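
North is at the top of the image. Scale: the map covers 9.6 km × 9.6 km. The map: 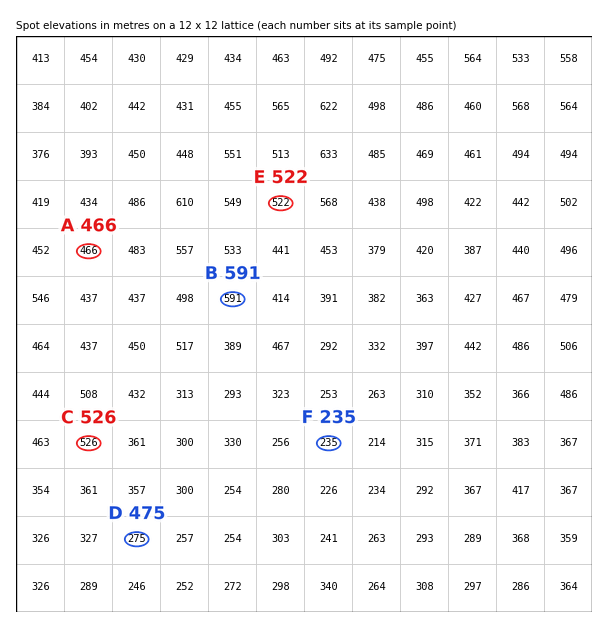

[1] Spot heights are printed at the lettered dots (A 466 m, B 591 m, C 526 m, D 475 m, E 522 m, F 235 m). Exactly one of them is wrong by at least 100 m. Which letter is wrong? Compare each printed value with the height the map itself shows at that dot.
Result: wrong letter D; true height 275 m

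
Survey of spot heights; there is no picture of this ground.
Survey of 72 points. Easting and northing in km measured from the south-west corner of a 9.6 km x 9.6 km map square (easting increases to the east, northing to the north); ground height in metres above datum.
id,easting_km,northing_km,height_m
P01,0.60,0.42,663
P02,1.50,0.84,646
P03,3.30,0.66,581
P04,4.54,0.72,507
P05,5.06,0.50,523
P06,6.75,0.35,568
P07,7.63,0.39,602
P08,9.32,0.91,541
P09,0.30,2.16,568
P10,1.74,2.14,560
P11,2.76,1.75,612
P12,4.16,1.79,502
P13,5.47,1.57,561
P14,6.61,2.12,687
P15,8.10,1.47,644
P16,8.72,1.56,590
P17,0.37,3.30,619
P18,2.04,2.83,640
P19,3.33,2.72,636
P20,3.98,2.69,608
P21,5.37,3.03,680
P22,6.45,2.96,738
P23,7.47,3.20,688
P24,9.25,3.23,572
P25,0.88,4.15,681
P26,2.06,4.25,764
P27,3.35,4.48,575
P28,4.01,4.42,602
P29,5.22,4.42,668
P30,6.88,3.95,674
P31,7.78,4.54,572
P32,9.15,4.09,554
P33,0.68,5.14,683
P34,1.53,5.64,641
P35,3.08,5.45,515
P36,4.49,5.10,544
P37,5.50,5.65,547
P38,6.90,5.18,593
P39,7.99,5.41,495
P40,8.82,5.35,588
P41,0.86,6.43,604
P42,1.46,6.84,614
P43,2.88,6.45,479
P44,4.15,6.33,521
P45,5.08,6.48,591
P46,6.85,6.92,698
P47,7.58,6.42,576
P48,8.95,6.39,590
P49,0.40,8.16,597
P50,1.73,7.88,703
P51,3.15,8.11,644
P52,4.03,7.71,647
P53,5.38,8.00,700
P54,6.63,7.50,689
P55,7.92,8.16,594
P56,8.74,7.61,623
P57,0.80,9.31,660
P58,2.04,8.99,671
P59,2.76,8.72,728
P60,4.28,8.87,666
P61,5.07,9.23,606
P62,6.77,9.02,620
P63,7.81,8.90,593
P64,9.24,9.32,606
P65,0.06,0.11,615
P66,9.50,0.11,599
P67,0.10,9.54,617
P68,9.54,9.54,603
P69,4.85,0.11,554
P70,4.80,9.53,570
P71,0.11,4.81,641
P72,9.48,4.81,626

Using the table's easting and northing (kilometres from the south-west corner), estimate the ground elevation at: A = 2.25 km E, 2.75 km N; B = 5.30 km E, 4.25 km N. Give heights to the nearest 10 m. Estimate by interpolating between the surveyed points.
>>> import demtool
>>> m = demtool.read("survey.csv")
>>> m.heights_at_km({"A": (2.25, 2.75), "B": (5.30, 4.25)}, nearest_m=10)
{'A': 630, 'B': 680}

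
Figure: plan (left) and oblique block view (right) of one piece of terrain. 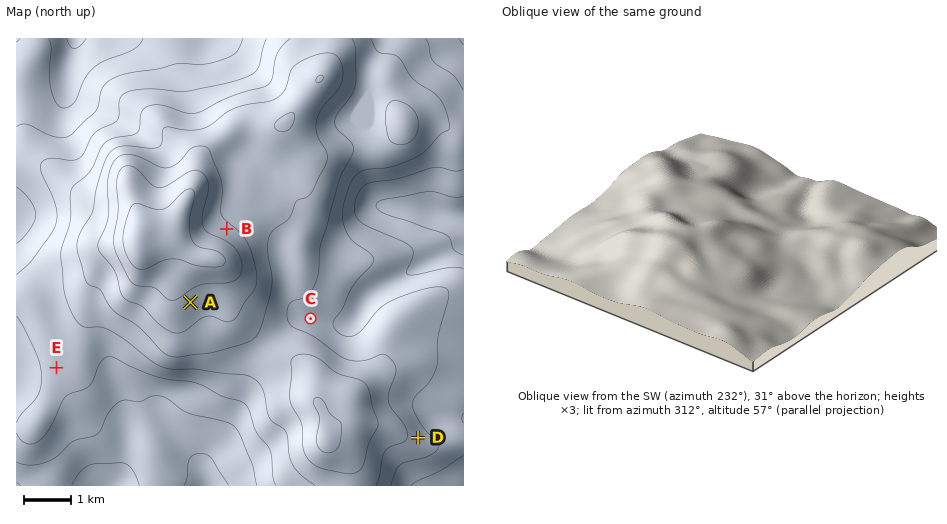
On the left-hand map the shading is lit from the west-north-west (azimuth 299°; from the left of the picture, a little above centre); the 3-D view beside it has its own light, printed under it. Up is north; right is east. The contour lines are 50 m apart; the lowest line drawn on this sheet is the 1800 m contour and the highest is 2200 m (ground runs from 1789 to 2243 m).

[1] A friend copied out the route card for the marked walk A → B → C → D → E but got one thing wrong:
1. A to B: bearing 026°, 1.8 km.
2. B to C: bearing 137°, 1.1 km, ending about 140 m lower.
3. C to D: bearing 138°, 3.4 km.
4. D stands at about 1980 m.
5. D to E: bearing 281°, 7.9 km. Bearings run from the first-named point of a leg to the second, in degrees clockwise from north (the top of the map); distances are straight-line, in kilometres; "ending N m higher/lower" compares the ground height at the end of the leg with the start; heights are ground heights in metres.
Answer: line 2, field distance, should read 2.6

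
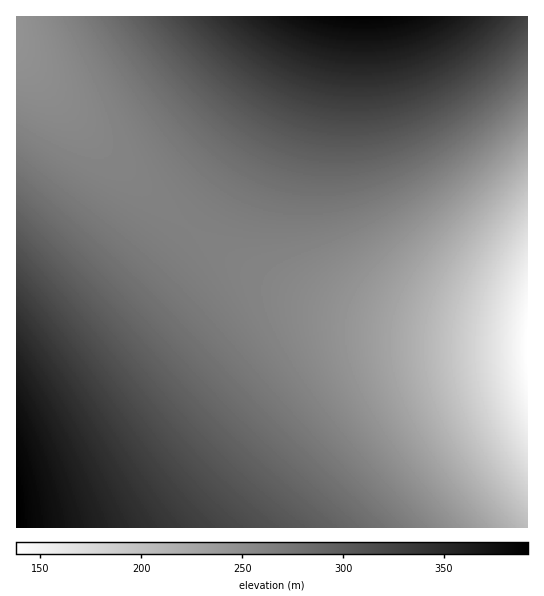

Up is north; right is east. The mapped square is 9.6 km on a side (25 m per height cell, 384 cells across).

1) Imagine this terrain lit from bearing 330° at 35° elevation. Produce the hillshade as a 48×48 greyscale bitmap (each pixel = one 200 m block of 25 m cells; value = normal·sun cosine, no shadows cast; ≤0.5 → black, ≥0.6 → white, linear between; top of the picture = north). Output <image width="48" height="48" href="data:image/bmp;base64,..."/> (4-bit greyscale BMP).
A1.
<image width="48" height="48" href="data:image/bmp;base64,Qk32BAAAAAAAAHYAAAAoAAAAMAAAADAAAAABAAQAAAAAAIAEAAATCwAAEwsAABAAAAAAAAAAAAAAABEREQAiIiIAMzMzAERERABVVVUAZmZmAHd3dwCIiIgAmZmZAKqqqgC7u7sAzMzMAN3d3QDu7u4A////AKqqqqu7u7u8zMzMzMzMzMzMzMzMzMzMzKqqqqu7u7u7zMzMzMzMzMzMzMzMzMzMzKqqqru7u7u8zMzMzMzMzMzMzMzMzMzMzKqqqru7u7u8zMzMzMzMzMzMzMzMzMzMzKqqq7u7u7u8zMzMzMzMzMzMzMzMy7u7vKqqq7u7u7u8zMzMzMzMzMzMzMy7u7u7u6qqu7u7u7vMzMzMzMzMzMzMy7u7u7u7u6qru7u7u7vMzMzMzMzMzMzLu7u7u7u7u6q7u7u7u7vMzMzMzMzMzMu7u7u7u7u7u7u7u7u7u7zMzMzMzMzMy7u7u7u7u7qqqru7u7u7u7zMzMzMzMzLu7u7u7u7qqqqqru7u7u7u8zMzMzMzMy7u7u7u7uqqqqqqru7u7u7vMzMzMzMzLu7u7u7u6qqqqqqmbu7u7u7vMzMzMzMu7u7u7u7qqqqqqmZmbu7u7u8zMzMzMzLu7u7u7u6qqqqqZmZmbu7u7vMzMzMzMy7u7u7u7qqqqqpmZmZmbu7u8zMzMzMzMu7u7u7u6qqqqmZmZmYiLu7zMzMzMzMzLu7u7u7uqqqqpmZmZiIiMzMzMzMzMzMy7u7u7u7qqqqqZmZmIiIiMzMzMzMzMzMu7u7u7u6qqqpmZmYiIiId8zMzMzMzMzLu7u7u7uqqqqZmZmIiIh3d8zMzMzMzMzLu7u7u7qqqqmZmZiIiHd3d8zMzMzMzMy7u7u7u6qqqpmZmYiIh3d3dszMzMzMzMy7u7u7uqqqqZmZmIiId3d2ZszMzMzMzMu7u7u7uqqqqZmZiIiHd3dmZszMzMzMzMu7u7u7qqqqmZmYiIh3d3ZmZszMzMzMzLu7u7u6qqqpmZmIiId3d2ZmZczMzMzMzLu7u7u6qqqZmZiIiHd3dmZmVczMzMzMzLu7u7uqqqqZmZiIh3d3ZmZlVczMzMzMy7u7u7qqqqmZmYiIh3d2ZmZVVczMzMzMy7u7u7qqqqmZmYiId3dmZmVVVczMzMzMu7u7u6qqqpmZmIiHd3dmZlVVVczMzMzMu7u7u6qqqZmZiIiHd3ZmZlVVRMzMzMzLu7u7uqqqqZmZiIh3d3ZmZVVVRMzMzMzLu7u7uqqqmZmYiIh3d2ZmZVVVRMzMzMy7u7u7qqqqmZmYiIh3d2ZmVVVURMzMzMy7u7u7qqqqmZmYiId3d2ZmVVVURMzMzMu7u7u6qqqpmZmIiId3d2ZmVVVURMzMzMu7u7u6qqqpmZmIiId3dmZmVVVURMzMzLu7u7uqqqqZmZmIiHd3dmZmVVVURMzMy7u7u7uqqqqZmZiIiHd3dmZmVVVURMzMy7u7u7qqqqmZmZiIiHd3dmZmVVVURMzMu7u7u7qqqqmZmZiIiHd3dmZmVVVURMzMu7u7u6qqqqmZmYiIiHd3dmZmVVVVRMzLu7u7u6qqqpmZmYiIiHd3dmZmZVVVRMy7u7u7uqqqqpmZmYiIiHd3dmZmZVVVVcy7u7u7uqqqqpmZmYiIiHd3d2ZmZVVVVcy7u7u7uqqqqpmZmYiIiHd3d2ZmZlVVVQ=="/>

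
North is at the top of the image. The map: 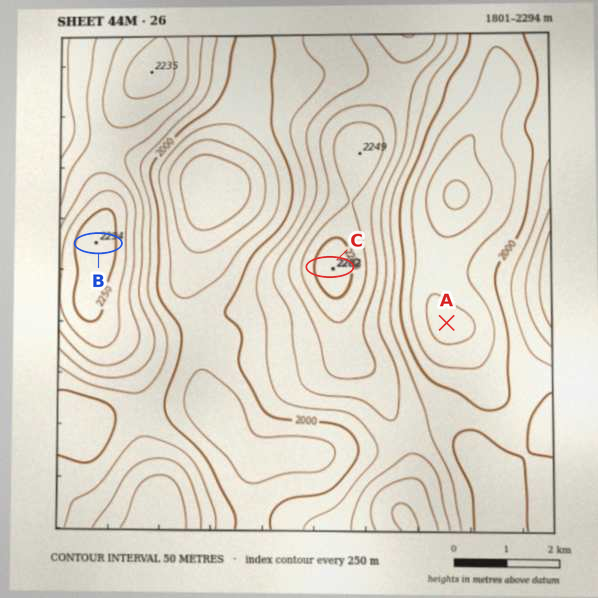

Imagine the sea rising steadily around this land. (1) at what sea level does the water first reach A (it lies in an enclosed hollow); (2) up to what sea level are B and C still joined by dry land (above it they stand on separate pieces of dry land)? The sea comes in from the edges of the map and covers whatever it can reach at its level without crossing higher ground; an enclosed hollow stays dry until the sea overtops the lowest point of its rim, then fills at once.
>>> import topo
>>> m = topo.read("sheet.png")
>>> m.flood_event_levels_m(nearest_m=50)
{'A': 1950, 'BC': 2000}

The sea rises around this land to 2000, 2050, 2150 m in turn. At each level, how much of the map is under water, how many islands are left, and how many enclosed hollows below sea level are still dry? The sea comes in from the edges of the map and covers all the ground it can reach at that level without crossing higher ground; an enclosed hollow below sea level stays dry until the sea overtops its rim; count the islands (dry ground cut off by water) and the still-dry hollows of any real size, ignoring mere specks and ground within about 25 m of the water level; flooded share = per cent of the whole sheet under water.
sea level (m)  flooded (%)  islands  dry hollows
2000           37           0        0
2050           56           0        0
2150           82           1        0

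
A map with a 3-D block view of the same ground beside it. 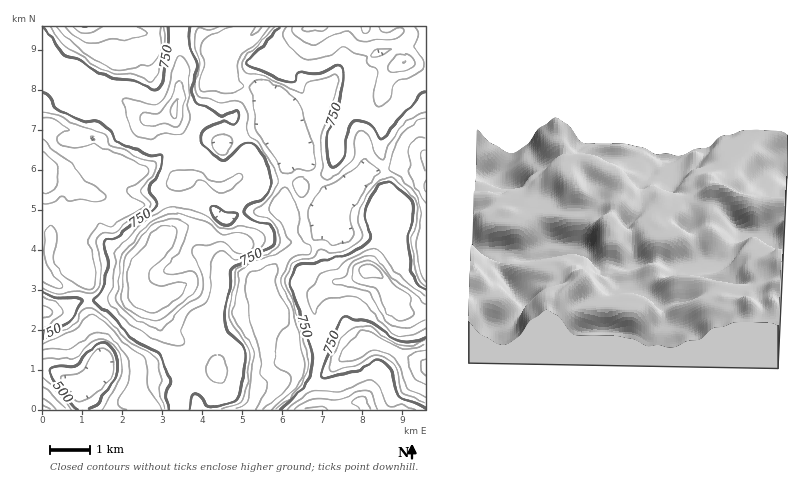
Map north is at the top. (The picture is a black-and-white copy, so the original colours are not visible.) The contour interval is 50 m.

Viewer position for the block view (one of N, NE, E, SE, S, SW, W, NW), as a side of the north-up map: E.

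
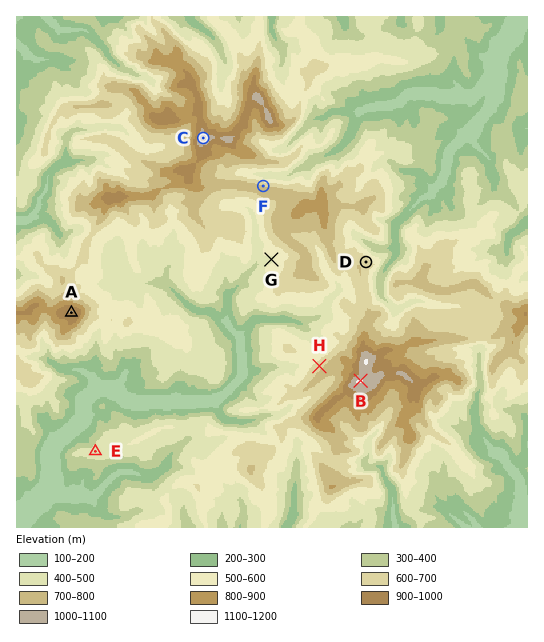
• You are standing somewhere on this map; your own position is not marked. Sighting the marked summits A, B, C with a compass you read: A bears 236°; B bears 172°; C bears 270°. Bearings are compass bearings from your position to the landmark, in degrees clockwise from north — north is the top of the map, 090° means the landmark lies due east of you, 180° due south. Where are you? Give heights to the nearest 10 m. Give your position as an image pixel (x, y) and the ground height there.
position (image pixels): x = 327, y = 139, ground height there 520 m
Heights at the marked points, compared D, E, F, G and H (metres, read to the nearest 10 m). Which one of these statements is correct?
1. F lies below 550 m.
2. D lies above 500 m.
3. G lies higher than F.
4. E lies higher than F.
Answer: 2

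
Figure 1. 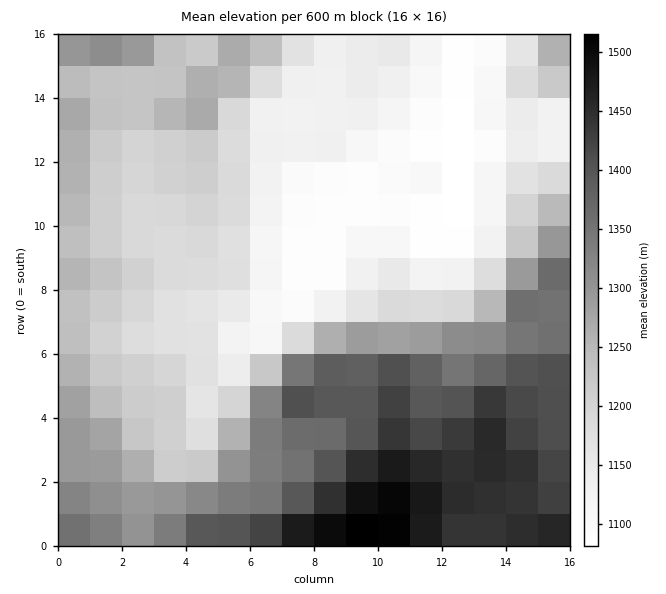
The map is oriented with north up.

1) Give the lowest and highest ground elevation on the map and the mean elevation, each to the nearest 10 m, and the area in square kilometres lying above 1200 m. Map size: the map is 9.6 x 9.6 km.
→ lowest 1080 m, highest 1520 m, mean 1250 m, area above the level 52.6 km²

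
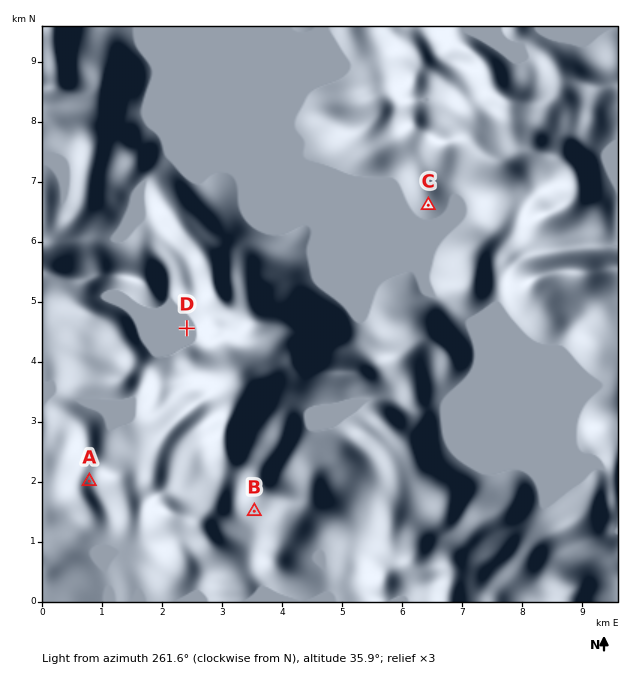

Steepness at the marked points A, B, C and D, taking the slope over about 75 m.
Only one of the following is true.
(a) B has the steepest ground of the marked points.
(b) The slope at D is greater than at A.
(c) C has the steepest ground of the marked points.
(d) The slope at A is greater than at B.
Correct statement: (a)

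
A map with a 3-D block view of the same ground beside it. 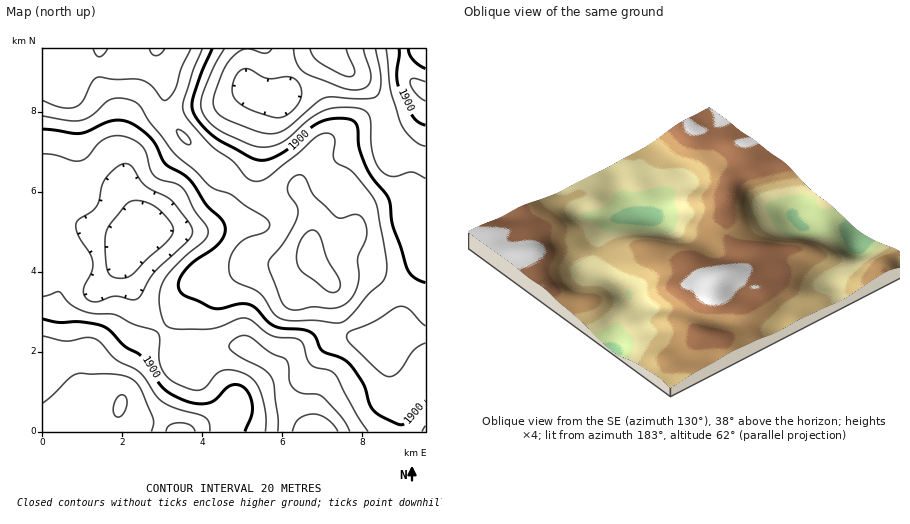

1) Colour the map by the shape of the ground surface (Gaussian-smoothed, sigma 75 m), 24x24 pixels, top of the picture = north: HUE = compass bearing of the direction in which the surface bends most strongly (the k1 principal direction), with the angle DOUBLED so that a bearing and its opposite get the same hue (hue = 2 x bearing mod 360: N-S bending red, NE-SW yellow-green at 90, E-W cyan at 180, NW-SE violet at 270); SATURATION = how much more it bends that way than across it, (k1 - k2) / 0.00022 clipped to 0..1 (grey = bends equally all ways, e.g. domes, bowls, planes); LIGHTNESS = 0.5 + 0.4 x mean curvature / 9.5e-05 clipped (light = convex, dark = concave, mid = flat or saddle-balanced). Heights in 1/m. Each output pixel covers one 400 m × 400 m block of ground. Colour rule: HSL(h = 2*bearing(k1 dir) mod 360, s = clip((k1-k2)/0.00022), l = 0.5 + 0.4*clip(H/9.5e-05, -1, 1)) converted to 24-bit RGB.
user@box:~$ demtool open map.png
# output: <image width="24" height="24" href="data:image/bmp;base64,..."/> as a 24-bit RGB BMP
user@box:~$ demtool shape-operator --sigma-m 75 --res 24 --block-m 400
<image width="24" height="24" href="data:image/bmp;base64,Qk32BgAAAAAAADYAAAAoAAAAGAAAABgAAAABABgAAAAAAMAGAAATCwAAEwsAAAAAAAAAAAAAnH2ciJqGZYWamFSivJ6CprZ/UnebK6ncrOvi89bwtSPspk+NtaNwmciJcWqqeiqHfCdeHBE1Po9xj75rs3tYdaRay+KJp2dVuYC9uqeXVGqDW0eL1LKrwNKqV93QOtnpVL+qi0iY/gDk44DE4+bUptK3YSmAeBRrqkadKDq6aqu/cpqjvaS9vdPDnr+ow3Osk12F1Z6XgluTQG6JttO+5evgh83DL3mFYUFTLxsmVy9J1MWu7Ozfw3+6VQprjTawso6vN1+Oam2SbJGCgKZs0tGAbpNhqmmuI181vLNqrn+XVr6yc+Wr3tu7xHRoMiM4LxcfTzA/SZJ8huCI1tGgzBmQex6GakKS0VxpZmc+QGZOin9ilI5T0NluZatUR3lxRJymSrGFp6WNhMB1OKs8fk4s61gXPhkrQSsqQXo8KZs1gcooaUgeTgoUe0QrKC9Kz1uKy3+WRHp2U3xcl7OAttmen6WESldpiZTSWnO8oZOsxNK1Z1iNbE6AzX+PsSWnhluFiYZPXXQiWW0RJBYPVhYbt4QWEycMHF8az6qQj5DUfajqztXs3snLnX2nb1q1am+UWlukotPU1q7UvUytXF6HokF8vCp9o2d7o16ItnVvkZZcIh89fCl65n1zs5JLC4kzKJkVMr4YELJnUJfC6brW1ajVZHy7fGFLSaoyLKM7czBWz2lzeE2MgSBzvk9vrHl0hWmHuYuVu3+QLSRlJkuR3Mfh6N7tjZrjhVu4nNs/AHMDBS4UfJEv0qJ6imB2qlNA1OE6IC8ODyQVtr9veCuFgTCdyIW30I2jlHqZhpSgxYu9cUXGKXandr2i2dvCoUO4uoPD4+rhl5nRFEJPE30xeL1bfXariKBW1qB9sXdUC4xUKH1dWi55TVSmin/N78rx4cPmiIq/m3W1pGm6WXaxZrSsuYZ2nFSKnuG9zufayl/Vk2PIRMuvOrh6UY98eJ6XpbWa49jhd6S+ES0zKENVXZeURpeTe3K58NPn0Irbrl3CqIu5i6bFYHa+uWi91NWujuadjFFbjUVcqaKHi6+fVIWHWD46d5t9drt2rqhvv0xaMTVdGUtFO3JNTnBIK2g1pplBxzxkv2epqbnFiZm5Uj+onF698ezarcCGbC91s4Fkeb1ncbKMYjmFfS1rhaSMpZVifVQ4m2Y8d1JNK05CIz4pU1QkNDIQLioFT1UJdZkekrYta2QxMEMrR31m7+bCzYaISCuU1Lm7vNexT46UPxhdhlexgXdMijw2qWlOiqJuiXOcWkx5LSg3Wkw+ekZzoGRlhrpoV61GkJZJfXdNSWtEJW0oleY/wpFqQz51vr2I3s+nY0J6HyBZaJuSg15rcHSUqLuqlKWtcFaUnCqbdDRsSYtVO3R+m1poyNCIZamFgrm4dobEk2+9gLGYY89ckZBgY1p6kL+AyNm3jDXSTDCTbI1/iX+jgY6erKdykXJbYkdoTiB5z2HFt6qDJC46VZRGweawe8quXc68N2nDi2DQ2cLNp7uWX3aHcYCZotmXbcB/VxuLuEvBh6mpgm1rj2NhsJBvlX93ZFSFHSVkgGC234+4hUKxfeyssfDRt97jc7zcIU67M0fH4rbS4Z2gX4RXVpFoxt6KV4lEEg8vqUxzvIZJc2VMgnBOsrxYgYZdbUltMixMLkE+skg9tNGezP/gmf/3m8nkaF6/MDaLK02Sx1bH+67A14iJTJBLuNdShHpEFA4lUSsdyGodY1gyfnUxwNEpW2g5RTU+TzdYPDhZbNGEzP/fzP/nLZfUZi1TcTI1RV9GG0lOLS9757vO9dbl263f0LiajkeEGAQvjjtfv6JimFuDjbB9ptGfYoKyN0ytMk63Wn/S0frZsP+qcMEeIhEaTy4vboxmcmiBKUlFCyglfbVY5MK057jj9Nfv1EnqGgBKuVCqzLCbnqra2uXtv8vVdFewSj5yRF5uP6B85fGP8v81PEoPFB8YLnM4WGI+WjMnW0wtECMVI2ELgOgTZ8RmxYfN/x7iZgBwrFBAytqdibnQu53BwIaetDW1jVaaV5SfSbmvwdSh9+bUqWlhKltdK2A+Lh0tcjsvfoVBOmNUJ91dWvFvOKU7JA8TMwAXpQeA6fHa0frucXRWhGxPsZZuXzjAx6HVh6/DW63Dm3+v9smpyX1lUmNtNUVJFhQpkWhWg8B9TdfCafG2S7NbNwsTKQoUKBYeS5t+1//MjPGtg2Z9h5l0gL17L0eAsXmgw7OZT4GJZlOG8LCi57yoaVmRUz56GSBTZLl2jNqSV8V/OpdAOBkyZBhRYjqMSVWXW75m6v/EZYgi"/>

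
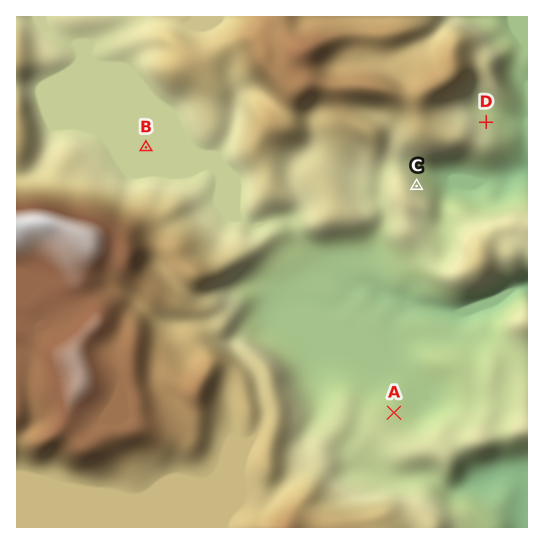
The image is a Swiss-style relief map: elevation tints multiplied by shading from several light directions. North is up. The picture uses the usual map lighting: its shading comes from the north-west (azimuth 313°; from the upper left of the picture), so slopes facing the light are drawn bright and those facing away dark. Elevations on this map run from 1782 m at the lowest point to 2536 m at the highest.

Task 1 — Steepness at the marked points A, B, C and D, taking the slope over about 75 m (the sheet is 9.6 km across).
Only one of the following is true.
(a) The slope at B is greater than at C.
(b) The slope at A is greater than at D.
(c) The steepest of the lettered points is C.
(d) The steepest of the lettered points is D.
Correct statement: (c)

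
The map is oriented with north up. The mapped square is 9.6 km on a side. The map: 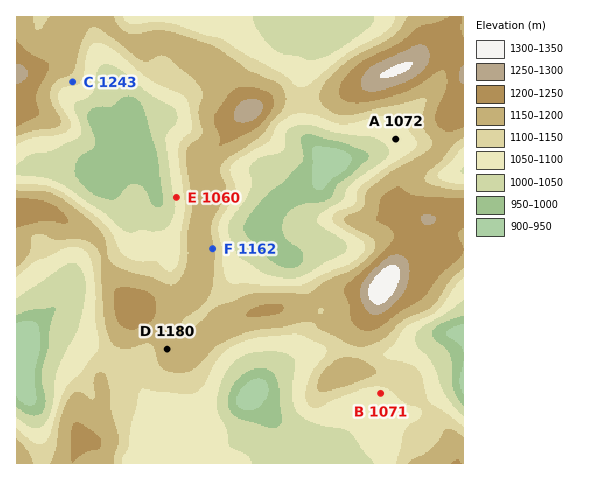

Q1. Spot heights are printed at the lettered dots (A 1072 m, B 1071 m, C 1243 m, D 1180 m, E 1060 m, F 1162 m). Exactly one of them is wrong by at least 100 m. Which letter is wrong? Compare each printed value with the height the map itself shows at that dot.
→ C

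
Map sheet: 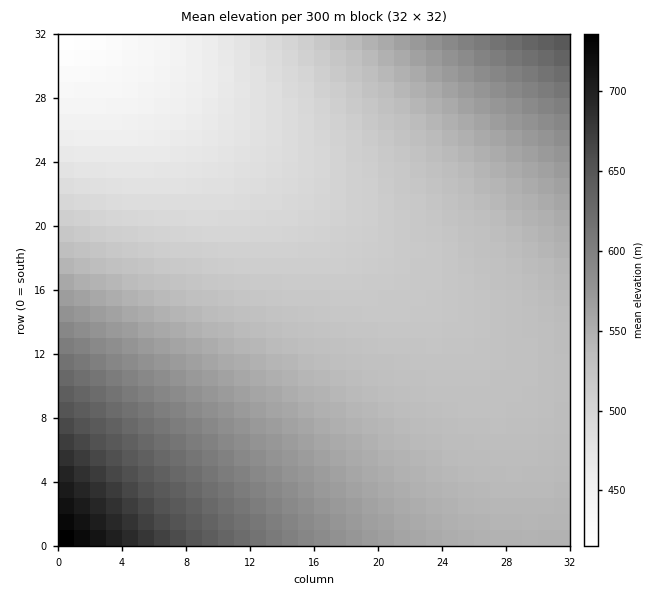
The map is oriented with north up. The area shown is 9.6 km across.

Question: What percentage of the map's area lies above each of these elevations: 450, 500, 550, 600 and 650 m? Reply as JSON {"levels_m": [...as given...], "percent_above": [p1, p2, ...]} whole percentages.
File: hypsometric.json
{"levels_m": [450, 500, 550, 600, 650], "percent_above": [96, 81, 33, 13, 4]}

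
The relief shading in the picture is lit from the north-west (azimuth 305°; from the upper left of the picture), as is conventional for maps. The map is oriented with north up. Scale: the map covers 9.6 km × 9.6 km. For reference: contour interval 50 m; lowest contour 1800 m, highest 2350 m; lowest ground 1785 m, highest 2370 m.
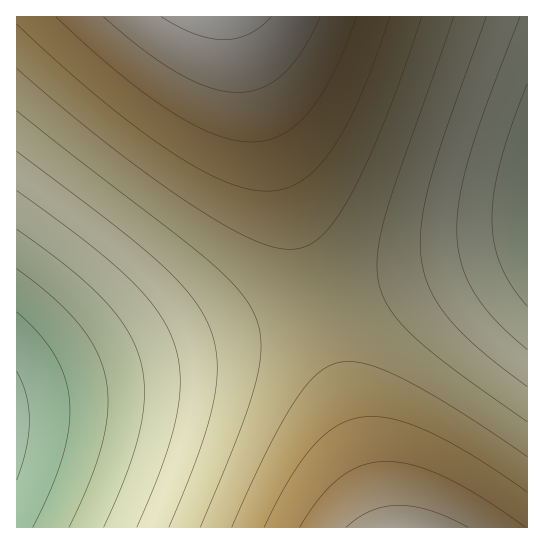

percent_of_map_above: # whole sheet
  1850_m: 97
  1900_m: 93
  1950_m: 87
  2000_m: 78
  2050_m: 68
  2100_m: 55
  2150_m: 37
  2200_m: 24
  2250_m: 13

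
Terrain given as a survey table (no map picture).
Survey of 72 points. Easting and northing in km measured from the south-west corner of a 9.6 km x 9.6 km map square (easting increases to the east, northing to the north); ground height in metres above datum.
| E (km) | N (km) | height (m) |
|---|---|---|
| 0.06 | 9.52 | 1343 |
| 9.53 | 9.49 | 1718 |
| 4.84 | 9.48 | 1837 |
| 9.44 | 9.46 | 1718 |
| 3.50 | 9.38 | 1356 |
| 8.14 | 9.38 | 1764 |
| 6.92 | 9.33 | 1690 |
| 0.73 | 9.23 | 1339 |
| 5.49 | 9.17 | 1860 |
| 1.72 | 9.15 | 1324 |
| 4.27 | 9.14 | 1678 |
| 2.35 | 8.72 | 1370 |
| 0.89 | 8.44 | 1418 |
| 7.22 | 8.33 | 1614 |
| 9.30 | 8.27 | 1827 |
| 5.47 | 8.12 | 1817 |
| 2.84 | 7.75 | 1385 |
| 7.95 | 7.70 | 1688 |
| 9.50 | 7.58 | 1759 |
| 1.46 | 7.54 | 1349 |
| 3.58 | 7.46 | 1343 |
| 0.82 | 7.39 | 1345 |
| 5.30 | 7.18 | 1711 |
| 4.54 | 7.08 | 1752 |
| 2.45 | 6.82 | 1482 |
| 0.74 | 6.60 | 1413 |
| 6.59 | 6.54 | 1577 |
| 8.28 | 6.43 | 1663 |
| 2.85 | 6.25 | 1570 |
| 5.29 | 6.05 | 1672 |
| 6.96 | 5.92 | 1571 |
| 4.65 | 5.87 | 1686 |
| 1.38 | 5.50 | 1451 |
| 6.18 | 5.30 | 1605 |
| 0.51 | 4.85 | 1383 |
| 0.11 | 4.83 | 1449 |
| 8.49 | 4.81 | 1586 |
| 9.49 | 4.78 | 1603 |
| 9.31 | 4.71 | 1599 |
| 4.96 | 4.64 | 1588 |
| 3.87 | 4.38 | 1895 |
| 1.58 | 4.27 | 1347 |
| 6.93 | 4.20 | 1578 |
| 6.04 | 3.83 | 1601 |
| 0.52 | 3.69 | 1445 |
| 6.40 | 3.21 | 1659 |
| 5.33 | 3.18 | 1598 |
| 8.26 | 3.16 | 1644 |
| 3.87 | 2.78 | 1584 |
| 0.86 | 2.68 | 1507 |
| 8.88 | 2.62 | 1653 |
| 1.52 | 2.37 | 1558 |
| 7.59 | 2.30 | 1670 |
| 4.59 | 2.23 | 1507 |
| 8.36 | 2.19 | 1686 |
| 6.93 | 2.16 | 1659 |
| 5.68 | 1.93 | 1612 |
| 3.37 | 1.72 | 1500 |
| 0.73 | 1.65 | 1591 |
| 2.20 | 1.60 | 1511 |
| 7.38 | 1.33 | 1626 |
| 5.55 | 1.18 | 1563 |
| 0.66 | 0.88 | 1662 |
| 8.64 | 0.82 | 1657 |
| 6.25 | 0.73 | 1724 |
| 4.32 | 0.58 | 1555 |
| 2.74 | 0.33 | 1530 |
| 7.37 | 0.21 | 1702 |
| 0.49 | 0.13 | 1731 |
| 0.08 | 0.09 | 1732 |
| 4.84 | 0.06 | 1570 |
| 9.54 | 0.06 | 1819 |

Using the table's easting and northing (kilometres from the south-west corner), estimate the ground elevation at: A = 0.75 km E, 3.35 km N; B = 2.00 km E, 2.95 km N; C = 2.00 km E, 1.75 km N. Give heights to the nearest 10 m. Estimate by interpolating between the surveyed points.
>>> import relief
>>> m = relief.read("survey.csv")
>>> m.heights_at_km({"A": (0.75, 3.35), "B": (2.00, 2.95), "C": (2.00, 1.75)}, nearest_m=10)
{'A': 1480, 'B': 1500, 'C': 1530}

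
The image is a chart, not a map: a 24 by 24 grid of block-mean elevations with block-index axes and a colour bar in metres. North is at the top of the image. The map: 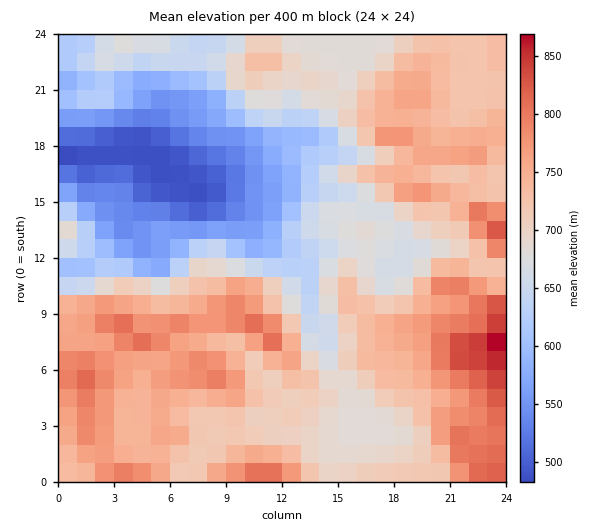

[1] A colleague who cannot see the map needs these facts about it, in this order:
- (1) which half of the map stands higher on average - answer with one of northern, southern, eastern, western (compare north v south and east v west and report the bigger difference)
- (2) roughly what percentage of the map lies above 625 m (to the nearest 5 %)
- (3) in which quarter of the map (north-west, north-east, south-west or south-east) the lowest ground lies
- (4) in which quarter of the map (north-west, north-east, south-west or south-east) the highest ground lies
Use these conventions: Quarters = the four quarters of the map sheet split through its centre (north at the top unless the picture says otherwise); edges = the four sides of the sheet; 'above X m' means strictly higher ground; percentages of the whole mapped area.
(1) The southern half stands higher on average than the northern half.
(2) Ground above 625 m makes up about 80 % of the sheet.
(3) The lowest ground is in the north-west quarter.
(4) Look to the south-east quarter for the highest ground.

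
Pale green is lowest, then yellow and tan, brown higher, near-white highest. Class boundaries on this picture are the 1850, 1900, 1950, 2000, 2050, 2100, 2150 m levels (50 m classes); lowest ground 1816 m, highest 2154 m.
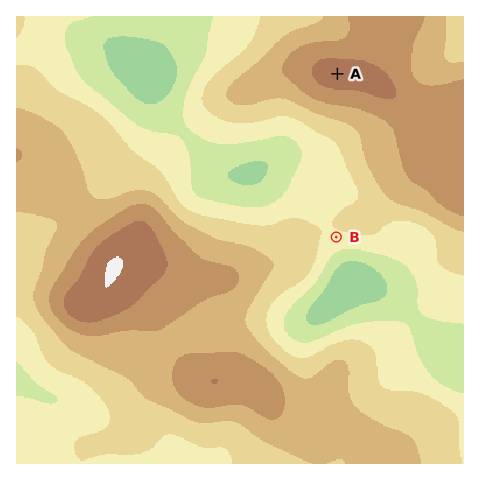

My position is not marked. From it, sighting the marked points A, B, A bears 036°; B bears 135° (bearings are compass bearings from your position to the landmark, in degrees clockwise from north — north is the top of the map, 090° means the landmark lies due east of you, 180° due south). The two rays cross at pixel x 268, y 169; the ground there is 1850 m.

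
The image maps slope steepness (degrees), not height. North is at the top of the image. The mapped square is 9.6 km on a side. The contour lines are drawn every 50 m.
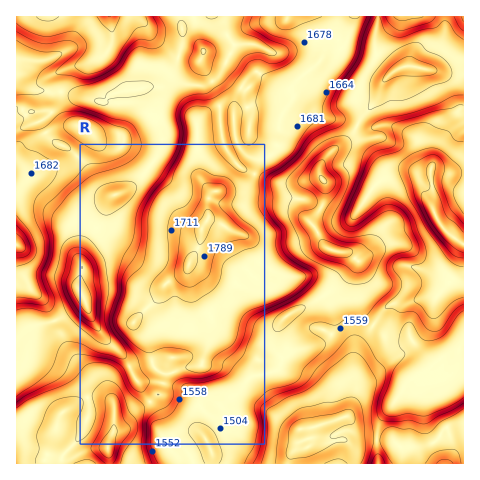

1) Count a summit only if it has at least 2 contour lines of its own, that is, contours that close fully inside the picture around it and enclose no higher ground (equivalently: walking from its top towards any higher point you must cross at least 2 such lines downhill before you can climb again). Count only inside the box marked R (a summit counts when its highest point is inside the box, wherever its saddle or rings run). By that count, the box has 1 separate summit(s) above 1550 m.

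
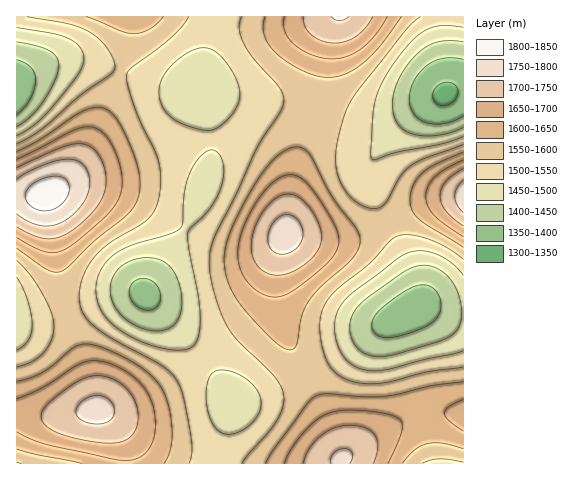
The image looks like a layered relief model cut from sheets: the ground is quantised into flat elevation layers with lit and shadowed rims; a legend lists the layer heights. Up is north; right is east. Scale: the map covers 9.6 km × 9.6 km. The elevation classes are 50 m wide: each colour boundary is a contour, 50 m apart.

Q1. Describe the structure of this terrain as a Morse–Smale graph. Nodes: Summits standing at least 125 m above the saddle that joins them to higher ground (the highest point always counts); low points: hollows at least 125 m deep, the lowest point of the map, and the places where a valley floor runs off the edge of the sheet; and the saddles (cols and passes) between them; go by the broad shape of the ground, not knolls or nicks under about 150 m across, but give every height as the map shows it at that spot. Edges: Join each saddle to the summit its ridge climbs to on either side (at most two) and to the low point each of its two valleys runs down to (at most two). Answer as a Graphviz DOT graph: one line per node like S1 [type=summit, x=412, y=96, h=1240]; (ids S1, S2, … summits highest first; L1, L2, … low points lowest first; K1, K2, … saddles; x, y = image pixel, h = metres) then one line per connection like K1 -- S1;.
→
graph terrain {
  S1 [type=summit, x=47, y=194, h=1823];
  S2 [type=summit, x=463, y=196, h=1776];
  S3 [type=summit, x=285, y=235, h=1770];
  S4 [type=summit, x=96, y=410, h=1763];
  S5 [type=summit, x=341, y=459, h=1756];
  S6 [type=summit, x=340, y=17, h=1754];
  L1 [type=low, x=445, y=95, h=1342];
  L2 [type=low, x=17, y=90, h=1359];
  L3 [type=low, x=411, y=311, h=1376];
  L4 [type=low, x=145, y=294, h=1386];
  K1 [type=saddle, x=307, y=377, h=1585];
  K2 [type=saddle, x=316, y=108, h=1570];
  K3 [type=saddle, x=67, y=313, h=1564];
  K4 [type=saddle, x=388, y=223, h=1563];
  K5 [type=saddle, x=120, y=70, h=1552];
  K6 [type=saddle, x=202, y=358, h=1508];
  K7 [type=saddle, x=211, y=140, h=1502];
  K1 -- S3;
  K1 -- S5;
  K1 -- L3;
  K1 -- L4;
  K2 -- S3;
  K2 -- S6;
  K2 -- L1;
  K2 -- L4;
  K3 -- S1;
  K3 -- S4;
  K3 -- L2;
  K3 -- L4;
  K4 -- S2;
  K4 -- S3;
  K4 -- L1;
  K4 -- L3;
  K5 -- S1;
  K5 -- L2;
  K5 -- L4;
  K6 -- S3;
  K6 -- S4;
  K6 -- L4;
  K7 -- S1;
  K7 -- S3;
  K7 -- L4;
}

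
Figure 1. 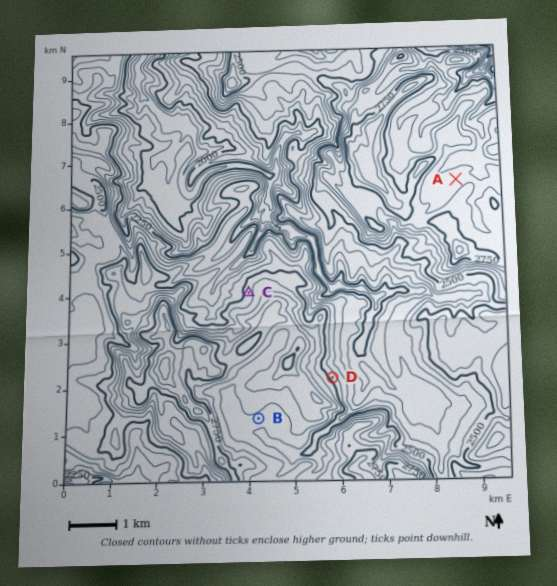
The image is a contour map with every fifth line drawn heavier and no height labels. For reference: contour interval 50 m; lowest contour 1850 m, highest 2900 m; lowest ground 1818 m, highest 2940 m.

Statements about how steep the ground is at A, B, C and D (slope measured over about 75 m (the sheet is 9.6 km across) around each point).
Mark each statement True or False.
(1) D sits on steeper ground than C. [True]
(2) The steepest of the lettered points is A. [False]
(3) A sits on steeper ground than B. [False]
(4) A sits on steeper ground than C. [False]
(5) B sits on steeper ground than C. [False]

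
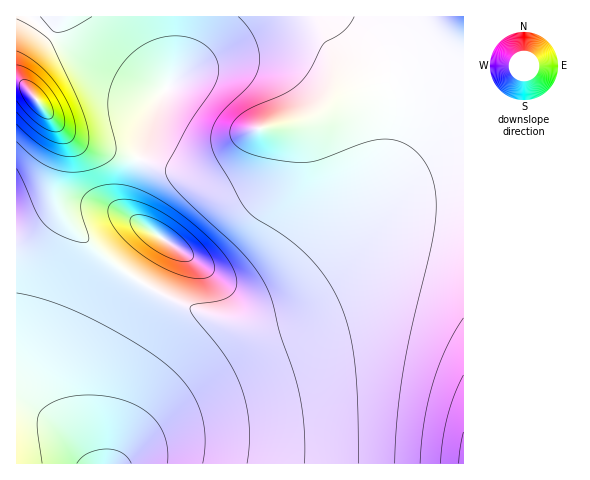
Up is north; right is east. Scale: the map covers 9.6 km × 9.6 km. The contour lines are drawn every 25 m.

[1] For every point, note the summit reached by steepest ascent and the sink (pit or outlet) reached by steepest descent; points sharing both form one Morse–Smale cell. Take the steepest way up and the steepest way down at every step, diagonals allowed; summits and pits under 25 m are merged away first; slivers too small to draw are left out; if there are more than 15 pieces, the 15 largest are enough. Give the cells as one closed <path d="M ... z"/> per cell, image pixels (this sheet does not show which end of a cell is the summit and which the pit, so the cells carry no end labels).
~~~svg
<path d="M413 275l-25 0-17 3-20 8-54 29-30 8-30-1-24-6-39-15-38-21-28 45-10 21-10 26-2 20 1 15 13 56 363 1 1-166-20-14z"/><path d="M463 57l-122 42-36 21-22 6-27 3-5 3-28 30-13 7-9 2-19 0-43-13-9 24-3 25 3 8 7 6 25 18-26 40 29 17 28 13 28 9 25 5 21 0 24-6 60-31 37-11 25 0 12 2 23 10 15 10z"/><path d="M174 16l-158 1 0 386 12 3 20 11 25 24 17 23 9 0 1-3-13-54-1-15 2-20 10-26 10-21 28-46-41-31-22-21-9-13-8-21 0-14 7-24 1-14-1-5-9-13 15 13 14 8 55 14 16-48 7-14 9-12 4-9z"/><path d="M463 16l-288 0-1 59-4 9-9 12-7 14-16 48 20 7 24 6 19 0 9-2 13-7 28-30 5-3 27-3 22-6 36-21 122-42z"/><path d="M59 126l4 10 1 14-8 29 0 14 8 21 9 13 22 21 28 22 14 8 25-39-25-18-7-6-3-8 1-15 10-33-55-15-14-8z"/><path d="M20 403l-4 1 1 60 73-1-17-22-18-18-15-11z"/>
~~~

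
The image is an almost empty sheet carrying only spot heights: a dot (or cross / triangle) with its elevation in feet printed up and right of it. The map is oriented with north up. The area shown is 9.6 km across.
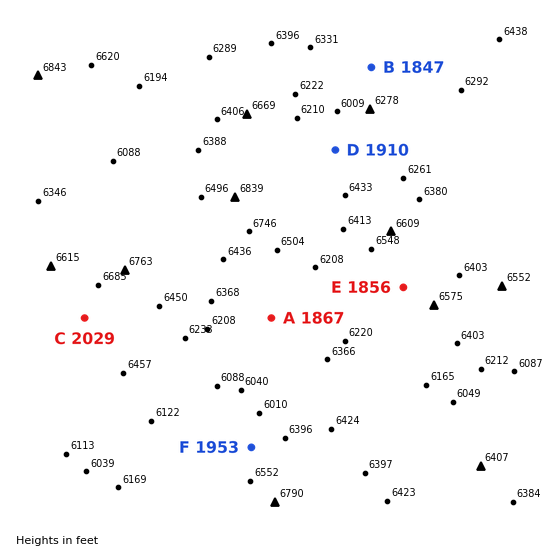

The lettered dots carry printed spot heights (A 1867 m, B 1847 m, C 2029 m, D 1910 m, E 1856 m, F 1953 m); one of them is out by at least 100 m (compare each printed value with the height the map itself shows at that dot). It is E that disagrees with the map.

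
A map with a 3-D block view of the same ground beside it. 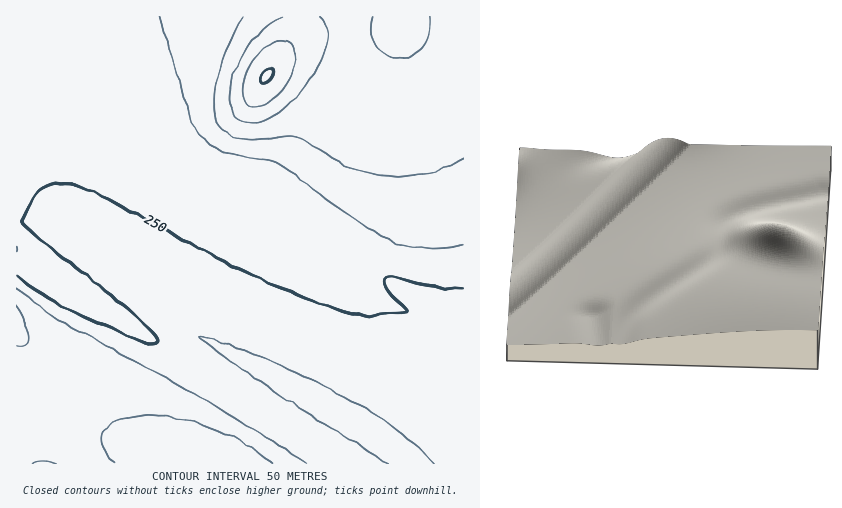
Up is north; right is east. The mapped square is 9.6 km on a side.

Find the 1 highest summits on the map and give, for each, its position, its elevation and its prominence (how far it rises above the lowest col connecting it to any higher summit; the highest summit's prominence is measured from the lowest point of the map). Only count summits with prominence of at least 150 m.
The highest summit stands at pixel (266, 76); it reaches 504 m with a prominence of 373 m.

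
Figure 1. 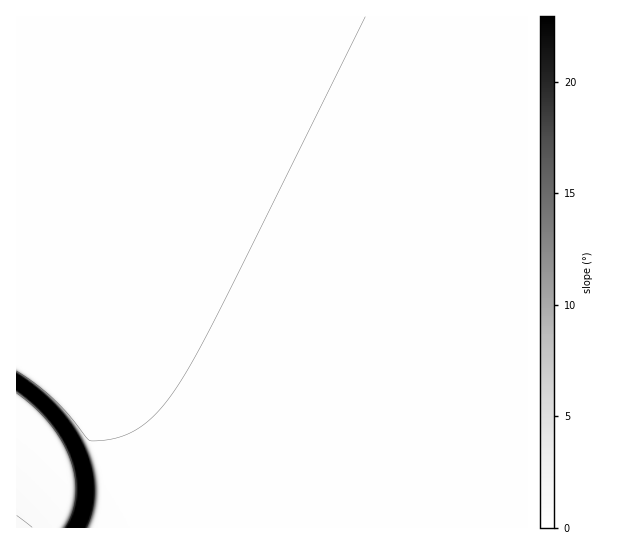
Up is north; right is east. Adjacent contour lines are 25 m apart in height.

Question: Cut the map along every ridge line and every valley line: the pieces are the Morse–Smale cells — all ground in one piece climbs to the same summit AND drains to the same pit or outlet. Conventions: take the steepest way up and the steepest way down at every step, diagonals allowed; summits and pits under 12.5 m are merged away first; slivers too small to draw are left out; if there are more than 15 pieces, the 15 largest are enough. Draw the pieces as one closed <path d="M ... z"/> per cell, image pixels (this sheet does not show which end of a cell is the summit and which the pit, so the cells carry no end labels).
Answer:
<path d="M527 16l-511 1 0 280 39 34 30 30 42 50 18 30 15 29 11 32 3 26 354-1z"/><path d="M17 297l-1 230 157 1-1-19-9-32-18-36-18-30-42-50-30-30z"/>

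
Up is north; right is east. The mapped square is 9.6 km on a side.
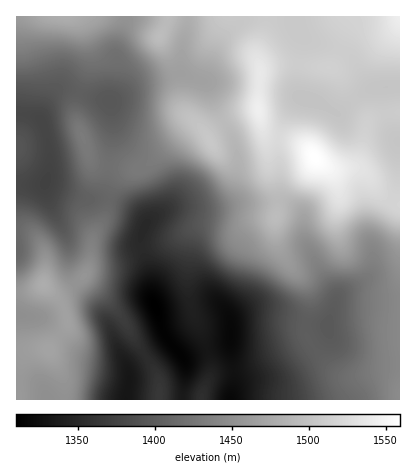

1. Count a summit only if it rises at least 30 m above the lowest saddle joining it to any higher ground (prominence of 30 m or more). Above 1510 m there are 1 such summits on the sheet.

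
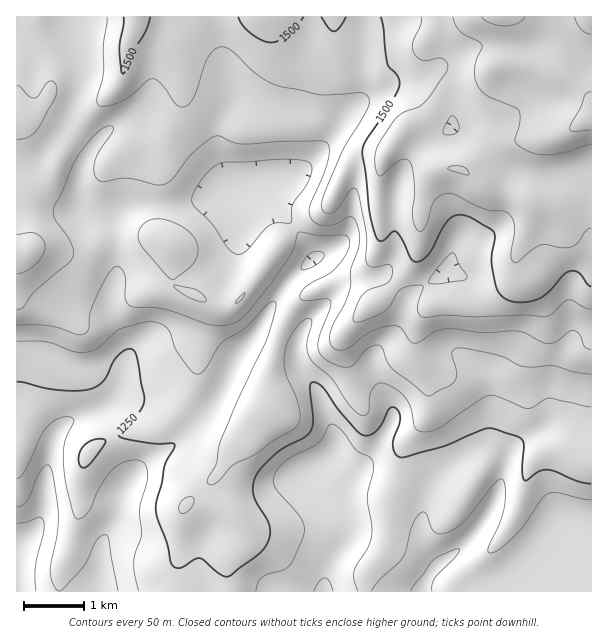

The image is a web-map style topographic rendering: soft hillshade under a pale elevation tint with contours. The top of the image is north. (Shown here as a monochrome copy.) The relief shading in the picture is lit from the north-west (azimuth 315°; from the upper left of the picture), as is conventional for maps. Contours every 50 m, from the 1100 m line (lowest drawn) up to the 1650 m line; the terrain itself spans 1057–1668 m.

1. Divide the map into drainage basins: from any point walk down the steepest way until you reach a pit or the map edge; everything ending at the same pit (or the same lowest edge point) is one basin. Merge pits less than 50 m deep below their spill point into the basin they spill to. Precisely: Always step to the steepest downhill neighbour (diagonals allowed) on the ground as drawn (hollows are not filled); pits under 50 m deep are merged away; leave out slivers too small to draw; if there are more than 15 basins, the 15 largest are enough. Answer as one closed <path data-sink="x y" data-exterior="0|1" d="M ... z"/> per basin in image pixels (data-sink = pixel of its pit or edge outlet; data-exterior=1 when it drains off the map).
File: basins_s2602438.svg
<path data-sink="17 591" data-exterior="1" d="M591 16l-575 1 1 575 212-1-1-31 12-21 0-15-6-11-20-18-3-6 0-7 11-14 12-22 30-41 6-42 7-24 13-28 18-17 33-12 22 1 5 5 5 14 2 0 9-6 24-24 9-19 1 19 19 32 36 0 13-4 18-11 13-14-1-18 14-36 0-15 25 0 21-8 16-3z"/><path data-sink="422 591" data-exterior="1" d="M591 196l-15 2-21 8-25 0 0 15-14 36 1 18-13 14-12 7-19 8-36 0-19-32-2-16-8 16-11 12-13 12-15 10-25 26-1 16 9 26 2 16 4 12 8 11 33 19 9 1 14-10-14 17-6 10-5 24-9 26-2 40-6 14-14 21-1 17 227-1 0-139-21-6 11-21 6-32 1-33 3-13z"/><path data-sink="324 591" data-exterior="1" d="M360 282l-19 0-20 6-18 8-13 15-18 42-4 16-4 36-30 41-12 22-11 14 0 7 3 6 20 18 6 11 0 15-12 21 0 24 2 8 133 0 3-17 19-30 3-14 2-37 7-20 5-24 14-21-8 4-13-3-29-16-10-15-4-25-9-26 0-12 6-10 24-23-5-15z"/>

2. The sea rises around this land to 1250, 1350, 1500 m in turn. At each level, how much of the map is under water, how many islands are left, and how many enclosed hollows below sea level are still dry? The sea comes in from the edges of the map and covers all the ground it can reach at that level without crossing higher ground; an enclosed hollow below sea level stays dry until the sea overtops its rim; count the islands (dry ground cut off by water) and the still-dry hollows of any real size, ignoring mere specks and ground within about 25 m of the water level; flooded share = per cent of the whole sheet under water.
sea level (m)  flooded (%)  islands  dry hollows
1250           24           0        0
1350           45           0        0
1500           84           0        0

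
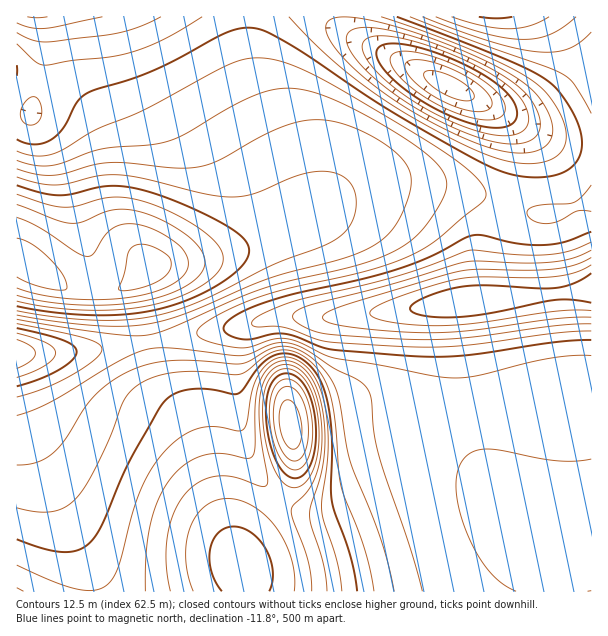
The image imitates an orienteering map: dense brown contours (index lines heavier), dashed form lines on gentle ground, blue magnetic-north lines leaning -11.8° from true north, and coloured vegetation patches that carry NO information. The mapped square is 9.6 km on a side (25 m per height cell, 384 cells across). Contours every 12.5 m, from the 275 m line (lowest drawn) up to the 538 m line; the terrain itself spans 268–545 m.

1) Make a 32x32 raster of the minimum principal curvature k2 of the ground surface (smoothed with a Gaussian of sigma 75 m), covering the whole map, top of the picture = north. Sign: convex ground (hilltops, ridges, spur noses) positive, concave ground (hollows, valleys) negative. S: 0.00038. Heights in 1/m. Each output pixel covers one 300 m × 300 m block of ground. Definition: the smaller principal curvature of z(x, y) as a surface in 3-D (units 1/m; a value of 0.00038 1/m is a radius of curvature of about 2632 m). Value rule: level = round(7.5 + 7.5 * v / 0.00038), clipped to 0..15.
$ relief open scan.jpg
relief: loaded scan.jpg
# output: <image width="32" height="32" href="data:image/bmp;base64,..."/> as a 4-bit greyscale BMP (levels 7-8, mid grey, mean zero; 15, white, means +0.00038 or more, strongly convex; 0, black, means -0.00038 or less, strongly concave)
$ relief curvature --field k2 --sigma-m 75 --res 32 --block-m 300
<image width="32" height="32" href="data:image/bmp;base64,Qk12AgAAAAAAAHYAAAAoAAAAIAAAACAAAAABAAQAAAAAAAACAAATCwAAEwsAABAAAAAAAAAAAAAAABEREQAiIiIAMzMzAERERABVVVUAZmZmAHd3dwCIiIgAmZmZAKqqqgC7u7sAzMzMAN3d3QDu7u4A////AHd3d3d4iIiIh3d3d3d3d3d3d3d3eIiIiId3d3d3d3d3d3d3d4iIiIiHd3d3d3d3d3d3d3eIiIiHd3d3d3d3d3d3d3d3iIiHVVZ3d3d3d3d3d3d3d3iIhSRDZ3d3d3d3d3d3d3d3iHInYVd3d3d3d3d3d3d3d3dQaoA3d3d3d3d3d3d3d3d3MJqQN3d3d3d3d3d3d3d3dxCZkDd3d3d3d3d3d3iIiIcCqpBHd3d3d4iId3d4iIiHEsxgV3d3d3eIiERWZ3eIhzKrIXd3d3d3iIgAESIzRFVCVRR3d3d3d4iIIiIiEREREAATRFVmZ3d4iIh3d2VUQyEAARERESIzRFWIh3iIiHd2ZVVEMyIRERERiIZniYh3d3d4iHd2ZmVUQ4h2Z3iYd3d3iIiIh2Z4iIeIdniIh3d3d4iIiId2eIiHh2Z4iIdmd3eIiIiHdneIh4dniIh2Z3d4iIiIh3d3iHd2Z4h3Zmd3eIiIiIh3d3d3Zmd3ZmZ3d4iIiIiId3d2ZlVmZmZ3d3iIiIiIh3dmVVZVZmd3d3eIiIiIiHd2QzRWVnd3d3d3iIiIiHd2QhE1Z0Z3d3d4h3iIiHd2QQADVndGeHd3d4iHd3d2QQABRWZnRnh3d3eIh3d2UwABRmd3ZlZ4d3d3iIh3ZTEBRnd3d3ZWd3d3d3h3dlQzRniIh3d3"/>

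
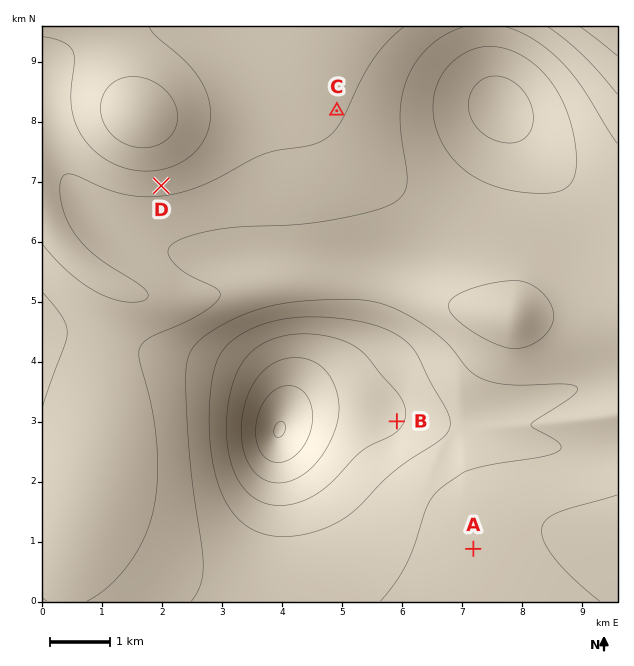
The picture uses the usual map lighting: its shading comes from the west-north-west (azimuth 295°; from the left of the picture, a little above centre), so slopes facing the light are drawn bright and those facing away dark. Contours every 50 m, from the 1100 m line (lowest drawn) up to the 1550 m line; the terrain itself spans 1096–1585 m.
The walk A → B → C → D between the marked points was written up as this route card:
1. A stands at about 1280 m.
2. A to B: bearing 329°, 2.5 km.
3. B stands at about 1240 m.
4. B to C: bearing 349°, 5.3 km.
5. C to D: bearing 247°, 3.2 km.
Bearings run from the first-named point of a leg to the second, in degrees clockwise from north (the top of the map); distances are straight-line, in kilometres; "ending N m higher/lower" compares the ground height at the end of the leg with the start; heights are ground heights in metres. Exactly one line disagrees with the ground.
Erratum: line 1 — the height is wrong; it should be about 1380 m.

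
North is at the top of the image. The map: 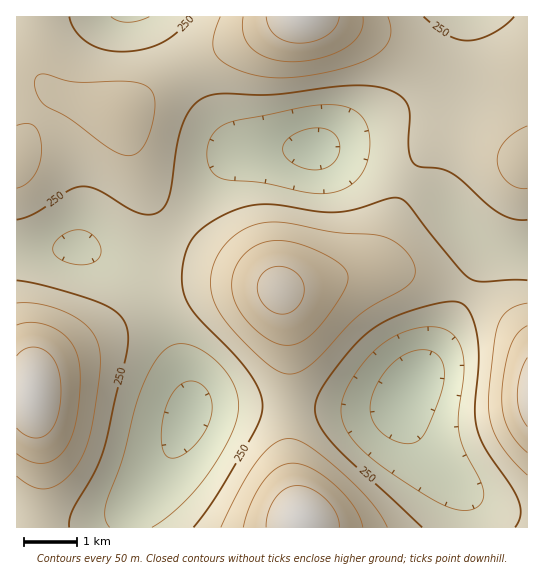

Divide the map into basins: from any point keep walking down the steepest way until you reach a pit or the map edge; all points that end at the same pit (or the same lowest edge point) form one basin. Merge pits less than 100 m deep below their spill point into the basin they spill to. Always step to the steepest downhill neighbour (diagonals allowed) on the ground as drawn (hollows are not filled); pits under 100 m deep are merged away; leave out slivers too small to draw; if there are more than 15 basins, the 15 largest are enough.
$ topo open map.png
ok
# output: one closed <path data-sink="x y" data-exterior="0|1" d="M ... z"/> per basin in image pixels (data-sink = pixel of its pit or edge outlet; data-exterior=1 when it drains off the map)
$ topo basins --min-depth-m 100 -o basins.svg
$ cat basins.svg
<path data-sink="189 414" data-exterior="0" d="M65 95l-8 0-10 8-31 52 0 239 16 1 1 16 7 28 3 47-4 41 263 1 1-7-8-24-6-34 0-120-4-33-5-20-14-10-47-24-28-17-32-30-20-36-14-50-6-11z"/><path data-sink="314 149" data-exterior="0" d="M322 16l-32 0-43 23-44 18-44 27-38 30 18 59 12 24 8 12 32 30 88 50 87-18 31 0 14 2 38 11 32 15 30 22 16 19 1-263-50-6-32-7-80-33z"/><path data-sink="413 385" data-exterior="0" d="M397 271l-31 0-86 19 5 20 4 33 0 120 6 34 8 24 0 6 224 1 0-190-25-25-21-14-40-18z"/>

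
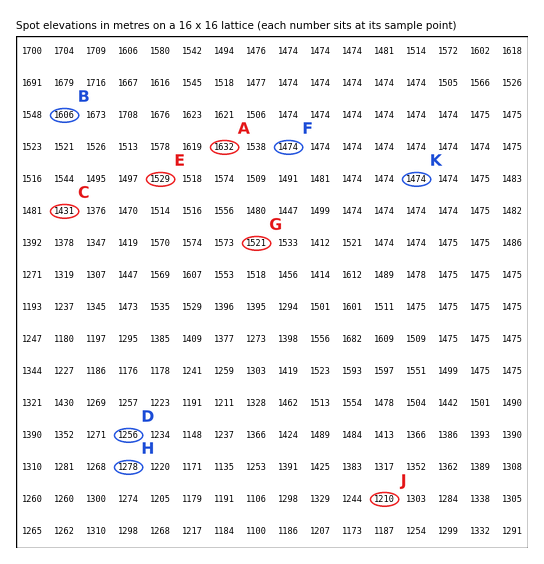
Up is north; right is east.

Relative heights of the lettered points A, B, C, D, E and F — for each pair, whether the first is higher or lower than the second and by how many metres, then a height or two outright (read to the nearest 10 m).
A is higher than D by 370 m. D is lower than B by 350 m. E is higher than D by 270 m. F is higher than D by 210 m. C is lower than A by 200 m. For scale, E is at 1530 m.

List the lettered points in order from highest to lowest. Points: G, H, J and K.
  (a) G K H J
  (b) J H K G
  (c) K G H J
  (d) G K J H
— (a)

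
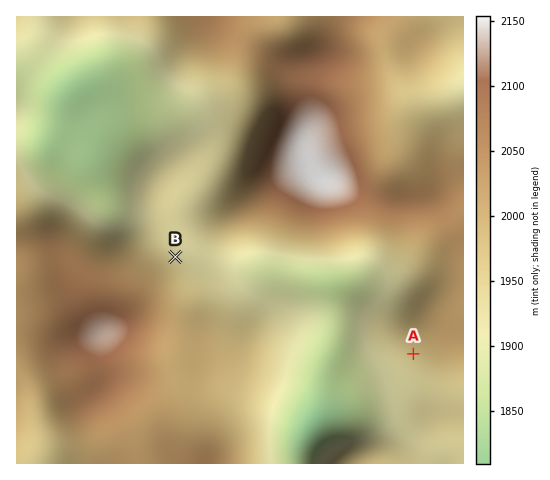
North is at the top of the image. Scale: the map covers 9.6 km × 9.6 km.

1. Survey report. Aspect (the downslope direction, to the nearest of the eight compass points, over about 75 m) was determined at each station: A SW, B NE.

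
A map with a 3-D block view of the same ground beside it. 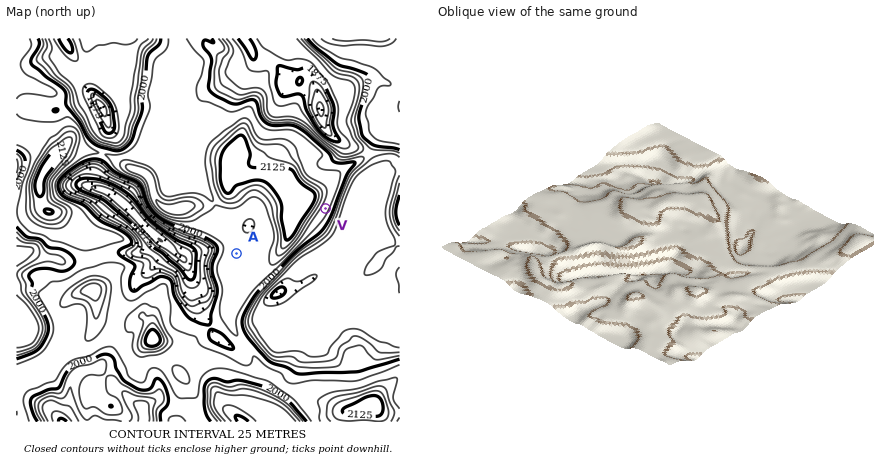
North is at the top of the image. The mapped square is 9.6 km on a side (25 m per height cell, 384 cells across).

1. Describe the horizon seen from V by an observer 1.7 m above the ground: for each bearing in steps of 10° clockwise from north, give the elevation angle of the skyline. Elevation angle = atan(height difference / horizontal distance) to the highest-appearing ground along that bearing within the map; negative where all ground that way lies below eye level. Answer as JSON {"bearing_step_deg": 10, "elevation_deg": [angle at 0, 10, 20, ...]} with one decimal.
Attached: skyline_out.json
{"bearing_step_deg": 10, "elevation_deg": [3.6, 1.8, 0.6, -0.1, -0.1, -0.4, -2.6, -1.9, -1.1, -0.5, -0.7, -2.4, -3.1, -2.4, -2.3, -1.9, 0.3, 1.2, 0.4, -0.1, -0.1, -0.1, 1.0, 4.8, 6.9, 9.2, 11.3, 13.0, 14.2, 14.9, 15.0, 14.4, 13.1, 11.1, 8.5, 5.9]}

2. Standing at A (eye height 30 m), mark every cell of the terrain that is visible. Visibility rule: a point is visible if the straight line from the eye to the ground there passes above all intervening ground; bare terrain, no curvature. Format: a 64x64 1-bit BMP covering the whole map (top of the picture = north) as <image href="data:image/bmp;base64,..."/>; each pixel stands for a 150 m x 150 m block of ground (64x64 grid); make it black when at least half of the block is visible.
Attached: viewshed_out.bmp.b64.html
<image width="64" height="64" href="data:image/bmp;base64,Qk0+AgAAAAAAAD4AAAAoAAAAQAAAAEAAAAABAAEAAAAAAAACAAATCwAAEwsAAAIAAAAAAAAA////AAAAAAAAAAAAAABwAAAAAAAAADwAAAAAAAAAP+AAAAAAAAH/8AAAAAIAA//4AAAAAgAH//gAAAAGAB///gAAAA4AP///AAAAHgP///8AAAB/n///nwAAAH//5B8PAAAAP+OAB48AAAA/wwAD3gAAAf8GAAHgAAAB/wQAAIAABAP/CAAAAAAGA/8YAAAAAAcH/jgAAAAAB4f4eAAAAAAH5/B8AAAAAAfn8DwAAAAAB+fgPgAAAAAH8eA/AAAAAA/44D+AAAAAD/zgP8AAAAAH/8B/wAAAAAH/gD/gAAAAGf+AP/AAAAAf/wA/8AAAAB/+AD/4AAAAH/wB//gAAAP//D//+AAAB//4f//8AAAH//B///gAAAf/4H//+AAAA/+AH//4AAAP/wABf/gAAA/8AAB/+AAAD/AAAH/4AAAPwAAAD/AAAA+AAAAH4AAAD4AAAAAAAAAHgAAAAAAAAAMAAAAAAAAAAgAAAAAAAAAAAAAAAAAAAAAAAAAAAAAAAAAAAAAAAAAAAAAAAAAAAAAAAAAAAAAAAAAAAAAAAAAAAAAAAAAAAAAAAAAAAAAAAAAAwAAAAAAAAADAAAAAAAAAAAAAAAAAAAAAAAAAAAAAAAAAAAAAAAAAAAAAAAAAAAAAAAAAAAAAAAAAAAAAAAAAAAAAAAAAAAAAAAAAAAAAAAAAAAAAAA=="/>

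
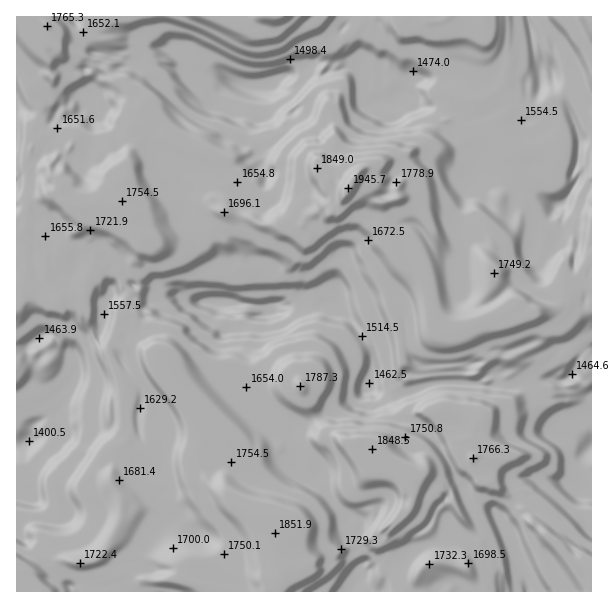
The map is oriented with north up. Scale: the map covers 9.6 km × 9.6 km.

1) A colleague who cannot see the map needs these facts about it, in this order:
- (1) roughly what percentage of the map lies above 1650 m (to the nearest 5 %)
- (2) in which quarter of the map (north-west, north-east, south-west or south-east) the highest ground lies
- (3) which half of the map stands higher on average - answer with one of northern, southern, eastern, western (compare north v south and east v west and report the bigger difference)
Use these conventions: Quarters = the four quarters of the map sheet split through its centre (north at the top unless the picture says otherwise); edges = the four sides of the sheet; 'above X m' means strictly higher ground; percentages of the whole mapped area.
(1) About 55 % of the map lies above 1650 m.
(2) The highest point lies in the north-east quarter of the map.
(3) Taken as a whole, the southern half is higher than the northern.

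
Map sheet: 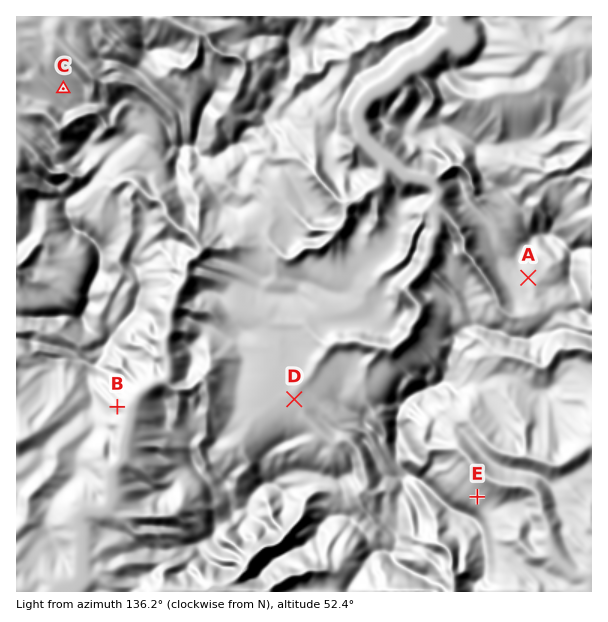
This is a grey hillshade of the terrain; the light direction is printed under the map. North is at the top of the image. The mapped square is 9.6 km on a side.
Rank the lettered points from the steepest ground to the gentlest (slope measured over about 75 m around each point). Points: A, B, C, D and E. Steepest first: B E C A D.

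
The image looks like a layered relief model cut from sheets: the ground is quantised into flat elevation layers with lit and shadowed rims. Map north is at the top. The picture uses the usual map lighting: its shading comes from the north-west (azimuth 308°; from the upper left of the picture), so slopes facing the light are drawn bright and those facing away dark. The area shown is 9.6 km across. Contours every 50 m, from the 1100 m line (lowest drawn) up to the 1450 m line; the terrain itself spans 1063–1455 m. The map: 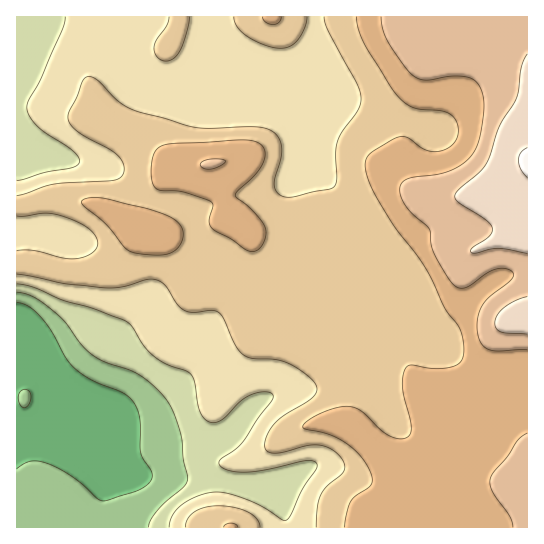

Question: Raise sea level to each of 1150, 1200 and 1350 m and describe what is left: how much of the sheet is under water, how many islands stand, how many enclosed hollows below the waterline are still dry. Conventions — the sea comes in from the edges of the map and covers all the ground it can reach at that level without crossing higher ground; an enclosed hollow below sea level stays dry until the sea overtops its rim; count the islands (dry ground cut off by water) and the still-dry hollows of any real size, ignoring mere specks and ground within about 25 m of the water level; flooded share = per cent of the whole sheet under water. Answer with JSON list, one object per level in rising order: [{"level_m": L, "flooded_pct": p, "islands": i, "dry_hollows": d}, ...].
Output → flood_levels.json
[{"level_m": 1150, "flooded_pct": 11, "islands": 0, "dry_hollows": 0}, {"level_m": 1200, "flooded_pct": 18, "islands": 0, "dry_hollows": 0}, {"level_m": 1350, "flooded_pct": 89, "islands": 0, "dry_hollows": 0}]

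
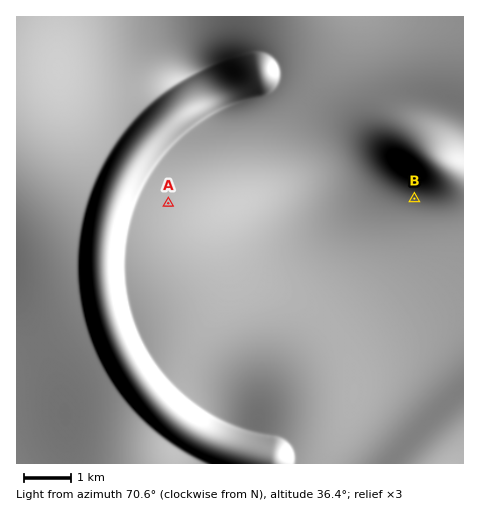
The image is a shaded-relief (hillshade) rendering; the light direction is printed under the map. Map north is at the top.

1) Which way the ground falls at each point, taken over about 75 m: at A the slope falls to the NE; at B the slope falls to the W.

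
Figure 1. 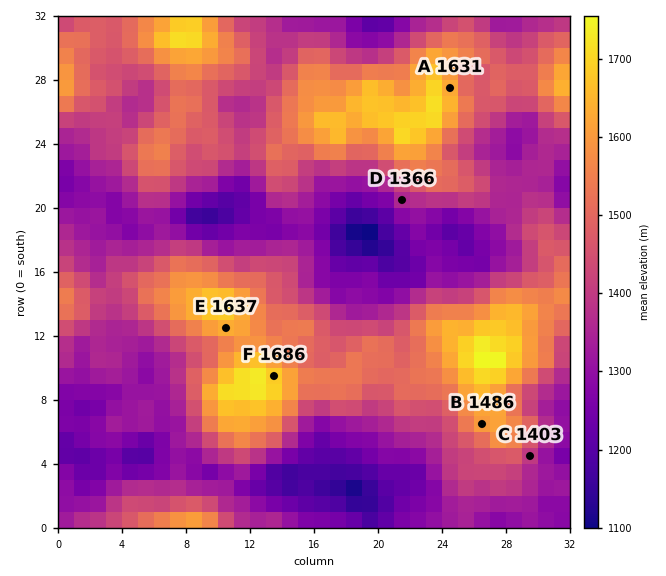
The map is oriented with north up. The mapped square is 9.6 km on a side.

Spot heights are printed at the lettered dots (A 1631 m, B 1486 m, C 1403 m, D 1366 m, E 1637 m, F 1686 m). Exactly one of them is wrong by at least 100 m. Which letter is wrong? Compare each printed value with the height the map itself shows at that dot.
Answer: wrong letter B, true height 1611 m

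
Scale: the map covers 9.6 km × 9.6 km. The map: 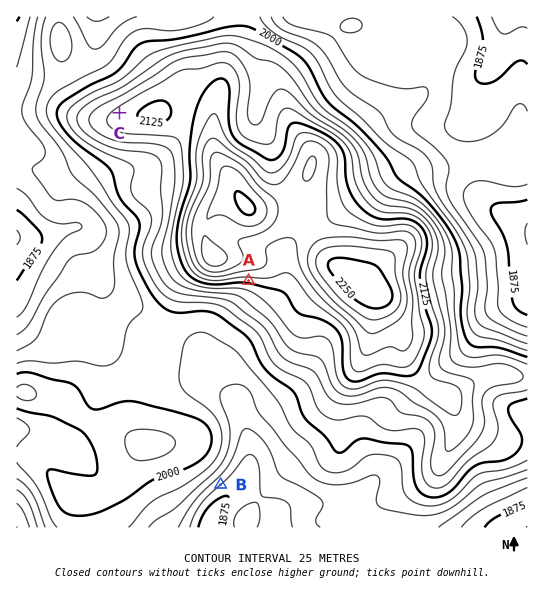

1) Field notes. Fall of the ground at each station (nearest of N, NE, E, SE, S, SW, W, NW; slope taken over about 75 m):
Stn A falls S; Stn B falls SE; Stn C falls NW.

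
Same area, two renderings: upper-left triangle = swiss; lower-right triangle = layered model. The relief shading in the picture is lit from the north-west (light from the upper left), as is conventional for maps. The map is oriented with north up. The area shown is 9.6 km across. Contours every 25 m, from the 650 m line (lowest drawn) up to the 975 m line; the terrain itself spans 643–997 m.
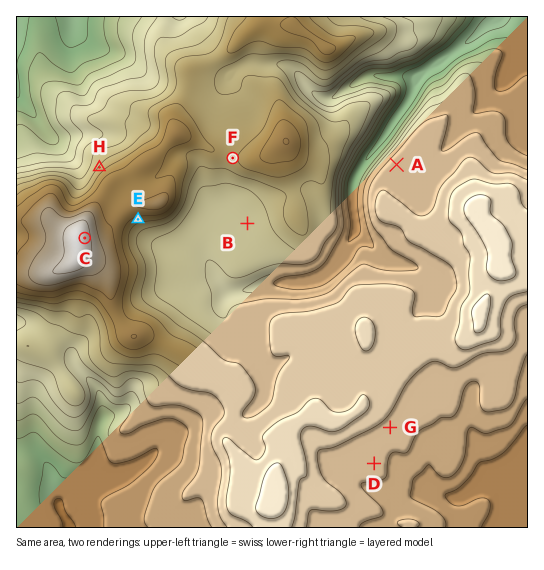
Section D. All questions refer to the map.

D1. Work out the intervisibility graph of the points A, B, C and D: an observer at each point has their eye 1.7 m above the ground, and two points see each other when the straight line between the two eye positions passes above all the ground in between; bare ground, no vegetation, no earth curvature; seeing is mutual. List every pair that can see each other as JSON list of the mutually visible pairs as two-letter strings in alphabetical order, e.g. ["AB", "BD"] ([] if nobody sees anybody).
["AC", "BC"]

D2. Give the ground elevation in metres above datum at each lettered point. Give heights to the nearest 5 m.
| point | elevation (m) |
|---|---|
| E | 890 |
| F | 870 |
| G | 830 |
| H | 855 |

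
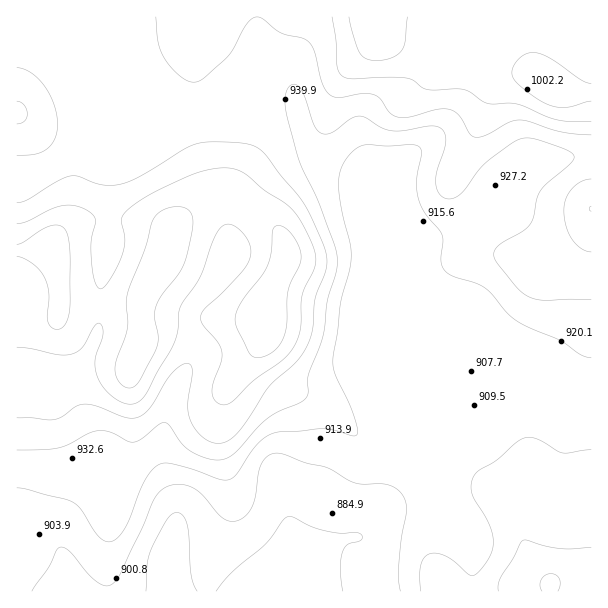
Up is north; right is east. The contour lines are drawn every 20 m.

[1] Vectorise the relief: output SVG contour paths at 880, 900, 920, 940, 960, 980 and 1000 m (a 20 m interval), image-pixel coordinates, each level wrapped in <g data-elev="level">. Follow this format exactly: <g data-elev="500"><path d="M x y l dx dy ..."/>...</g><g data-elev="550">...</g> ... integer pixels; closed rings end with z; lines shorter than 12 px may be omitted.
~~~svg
<g data-elev="880"><path d="M146 591l1-27 4-13 16-31 4-5 6-3 6 4 4 9 4 48 2 11 4 7"/><path d="M216 591l16-19 34-29 18-24 6-3 31 14 18 3 18 0 5 2 0 2-1 3-13 4-6 9-2 16 3 22"/></g><g data-elev="900"><path d="M32 591l17-24 8-18 3-2 5 1 4 3 19 22 10 9 7 4 8-2 9-13 33-73 6-7 9-5 13-1 12 4 9 8 15 18 8 5 7 1 8-2 7-7 5-9 4-30 3-9 6-8 9-3 9 2 21 8 21 5 27 15 9 1 23 0 7 3 7 5 5 8 2 9-6 30-2 25-1 15 2 12"/></g><g data-elev="920"><path d="M17 488l48 11 9 4 7 7 17 26 6 5 6 1 6-3 7-8 6-11 15-39 8-11 7-6 6-1 9 1 20 6 25 9 8 1 4-1 5-4 22-32 8-6 7-4 50-4 12 1 18 6 3-1 2-6-4-12-19-42-2-15 8-58 8-30 2-15-1-14-10-42-1-24 3-10 5-9 9-9 7-4 26 1 22-1 9 2 2 6-5 26 1 16 6 17 18 22 1 8-2 19 3 9 9 6 21 7 11 5 7 7 15 18 12 10 39 16 23 16 10 3"/><path d="M591 450l-28 3-24-13-12-3-9 4-21 19-19 11-6 9-1 11 3 7 12 20 6 13 1 12-3 12-10 15-7 6-5-2-13-12-9-6-11-3-7 2-5 4-3 8 1 24"/></g><g data-elev="940"><path d="M591 548l-31 0-37-8-2 2-8 16-13 20-2 7 0 6"/><path d="M17 450l28 0 14-2 10-4 20-11 10-2 12 1 17 9 6 1 7-3 17-14 6-3 6 4 11 17 10 8 18 8 13 1 8-3 6-5 22-25 11-10 10-6 21-8 6-5 2-6 0-15 15-41 4-34 9-29 1-13-3-15-14-39-21-45-11-39-3-15 0-11 3-8 5-4 4 1 5 5 12 35 4 6 5 3 9-1 18-14 9-3 6 1 16 11 11 3 12 0 27-5 10 3 4 5 1 9-9 28-1 12 3 11 7 4 6 1 7-4 26-31 25-20 9-5 8-1 9 1 34 13 4 4-1 5-27 23-7 8-2 8-4 18-3 7-8 7-23 13-4 4-1 6 3 8 18 22 7 8 8 4 15 3 46 0"/></g><g data-elev="960"><path d="M558 591l2-6 0-6-4-4-5-1-5 1-5 4-1 6 2 6"/><path d="M17 418l37 2 9-4 14-10 9-2 12 2 27 11 12 1 7-4 6-7 15-25 8-10 9-7 6-2 3 2 1 6-4 34 1 9 3 9 7 11 10 7 9 2 9-2 7-5 8-8 28-42 24-22 11-14 7-20 3-33 10-24 2-12-1-9-4-10-12-27-8-15-38-47-7-6-11-3-33-2-18 2-12 6-45 27-19 8-17 0-24-9-9 0-13 6-29 18-10 3"/><path d="M591 179l-10 3-9 7-6 9-2 12 2 15 6 14 9 9 10 4"/><path d="M17 155l18-1 12-5 8-11 3-13-4-21-10-18-12-13-8-4-7-1"/><path d="M156 17l2 24 5 15 13 16 7 6 8 4 6 0 6-3 22-20 8-9 15-27 6-5 4-1 5 2 18 14 21 5 7 4 6 11 8 33 4 6 6 5 8 0 22-4 11 2 7 4 9 14 11 5 10-1 27-8 12 1 9 6 11 18 6 3 9-1 24-14 10-2 11 2 31 10 30 3"/></g><g data-elev="980"><path d="M17 347l15 2 27 6 13-1 10-6 11-20 3-4 3-1 3 4 1 5-8 28 0 9 4 11 8 12 12 9 10 3 9-2 8-9 27-48 5-13 2-25 20-31 16-42 8-9 7 0 9 5 8 10 3 9-1 9-4 8-6 8-36 35-4 9 3 6 15 18 4 9-1 11-8 24 0 10 5 7 4 2 5-1 7-4 21-20 27-20 11-12 5-9 2-10 2-35 12-24 2-10-1-9-6-14-9-17-7-10-9-8-21-13-18-15-15-6-20 1-21 7-39 18-23 16-6 9 4 21-3 15-12 25-5 6-4 3-5-4-3-13-2-29 5-22-2-5-5-4-12-6-14-1-13 5-23 11-10 3"/><path d="M17 124l7-3 3-7-3-9-7-4"/><path d="M332 17l4 24 1 27 3 6 5 4 8 1 34-2 20 1 6 2 13 9 36 0 8 3 12 9 6 2 27 1 42 16 13 2 21 0"/></g><g data-elev="1000"><path d="M126 387l6 1 5-4 18-32 3-13-4-22 2-11 6-12 18-22 6-12 6-27 1-12-3-9-7-5-7 0-9 1-8 4-5 6-9 31-16 41-3 12 1 27-10 30-2 9 3 12z"/><path d="M255 357l6 0 9-3 7-6 5-8 5-16 1-34 13-29-1-10-4-11-8-10-9-5-4 2-2 3-2 22-4 15-25 33-6 15-1 8 3 7 11 23z"/><path d="M17 256l6 2 9 5 11 12 4 9 2 9-2 22 1 8 6 6 8-1 6-9 2-14 0-53-4-21-6-5-9 0-9 4-19 13-6 1"/><path d="M591 83l-10-3-32-22-13-5-8 0-7 4-6 6-3 8 1 6 5 7 18 14 13 7 17 2 25-6"/><path d="M349 17l4 17 7 19 6 6 11 2 16-4 9-7 3-9 2-24"/></g>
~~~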